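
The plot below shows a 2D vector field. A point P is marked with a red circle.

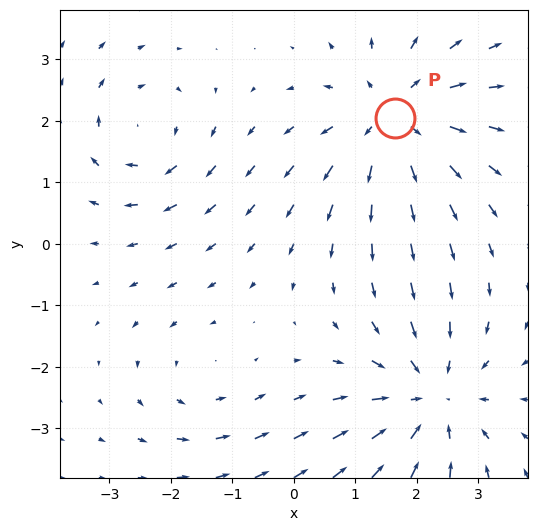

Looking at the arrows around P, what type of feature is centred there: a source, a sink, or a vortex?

source

At P (1.6, 2.0) the arrows spread outward. Divergence about +4, curl ≈0 — positive divergence with near-zero curl is a source.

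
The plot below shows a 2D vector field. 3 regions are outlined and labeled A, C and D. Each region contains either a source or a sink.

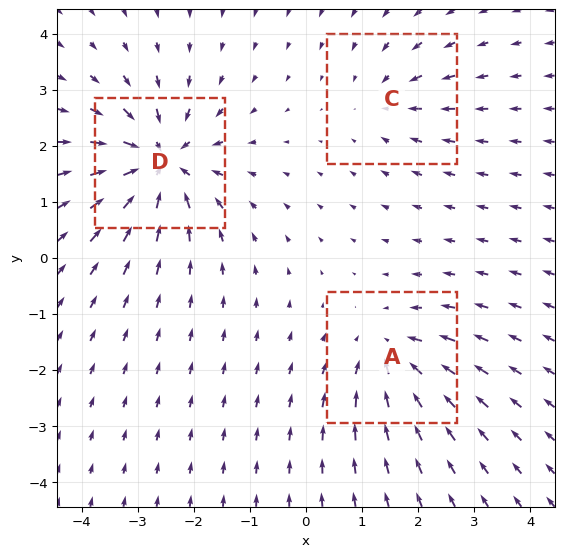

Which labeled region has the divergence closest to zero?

Divergence at each region's feature centre — A: about -4, C: about -2, D: about -6. Region C is closest to zero.

C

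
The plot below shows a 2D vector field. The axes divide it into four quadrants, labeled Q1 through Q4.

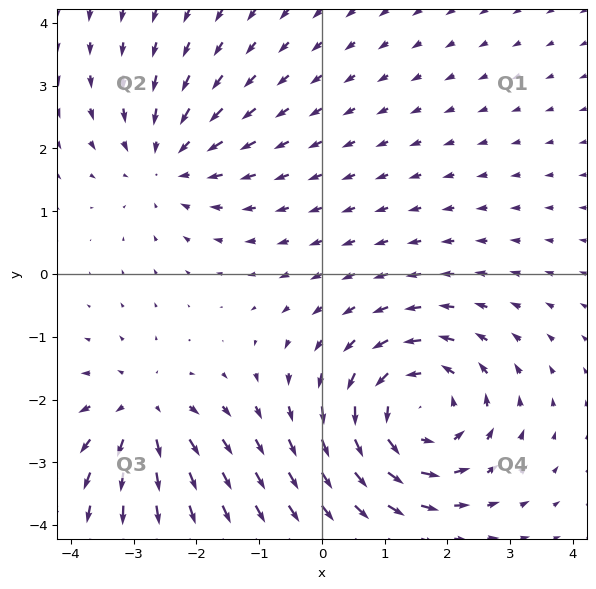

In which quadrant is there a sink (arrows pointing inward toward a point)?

Q2

The sink sits at approximately (-2.5, 1.8), which lies in quadrant Q2. The divergence there is about -3, negative as expected for a sink.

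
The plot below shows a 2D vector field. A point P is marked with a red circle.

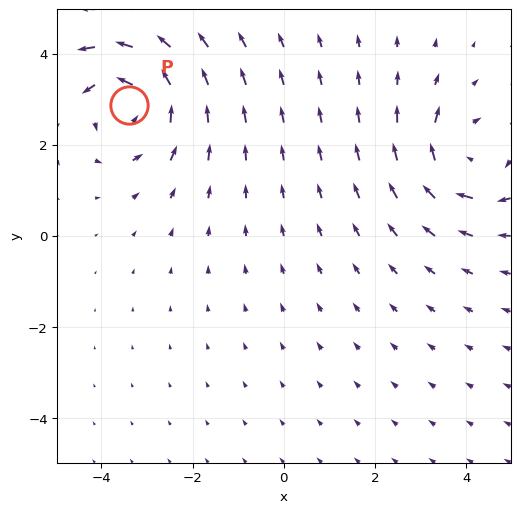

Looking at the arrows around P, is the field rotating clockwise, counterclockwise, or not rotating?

counterclockwise

Near P at (-3.4, 2.9) the arrows circulate counterclockwise. The curl (z-component) there is about +4; positive curl means counterclockwise rotation.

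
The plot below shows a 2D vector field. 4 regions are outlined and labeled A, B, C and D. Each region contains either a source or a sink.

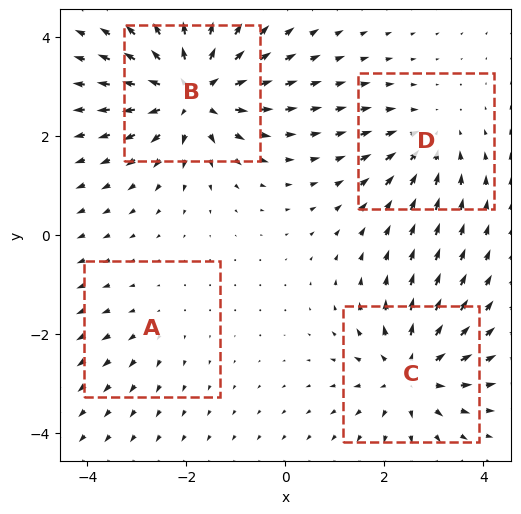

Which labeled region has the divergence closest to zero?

A

Divergence at each region's feature centre — A: about +2, B: about +7, C: about +5, D: about -3. Region A is closest to zero.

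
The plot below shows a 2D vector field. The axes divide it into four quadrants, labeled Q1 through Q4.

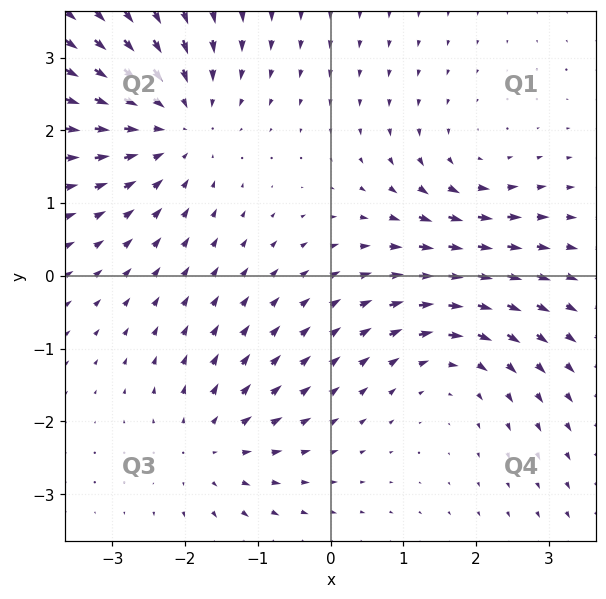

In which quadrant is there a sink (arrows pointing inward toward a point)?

The sink sits at approximately (-2.1, 2.1), which lies in quadrant Q2. The divergence there is about -4, negative as expected for a sink.

Q2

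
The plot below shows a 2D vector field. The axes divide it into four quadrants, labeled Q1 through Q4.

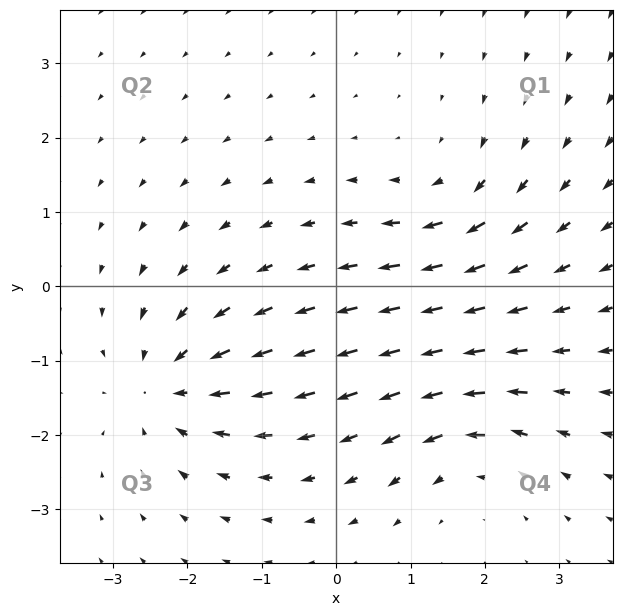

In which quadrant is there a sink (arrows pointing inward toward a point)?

The sink sits at approximately (-2.3, -1.4), which lies in quadrant Q3. The divergence there is about -5, negative as expected for a sink.

Q3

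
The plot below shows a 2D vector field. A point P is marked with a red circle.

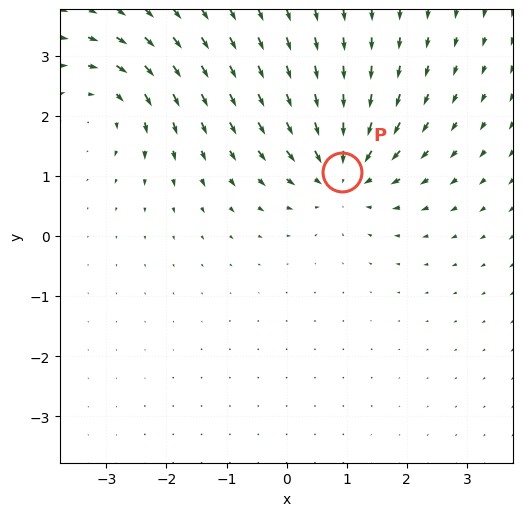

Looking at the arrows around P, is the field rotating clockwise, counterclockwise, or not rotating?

Near P at (0.9, 1.1) the arrows show no circulation. The curl there is ≈0.

not rotating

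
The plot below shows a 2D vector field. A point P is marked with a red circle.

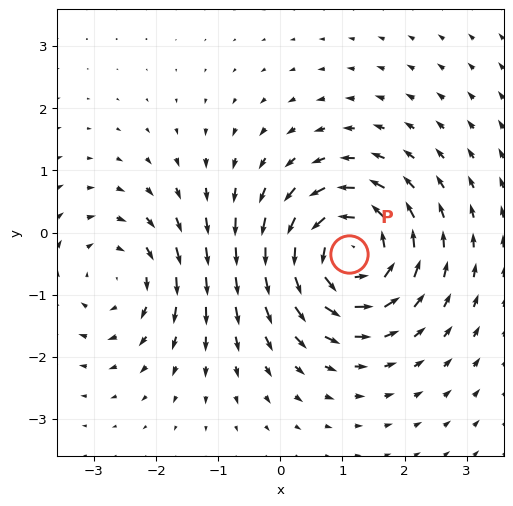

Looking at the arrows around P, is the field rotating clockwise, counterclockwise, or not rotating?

Near P at (1.1, -0.3) the arrows circulate counterclockwise. The curl (z-component) there is about +5; positive curl means counterclockwise rotation.

counterclockwise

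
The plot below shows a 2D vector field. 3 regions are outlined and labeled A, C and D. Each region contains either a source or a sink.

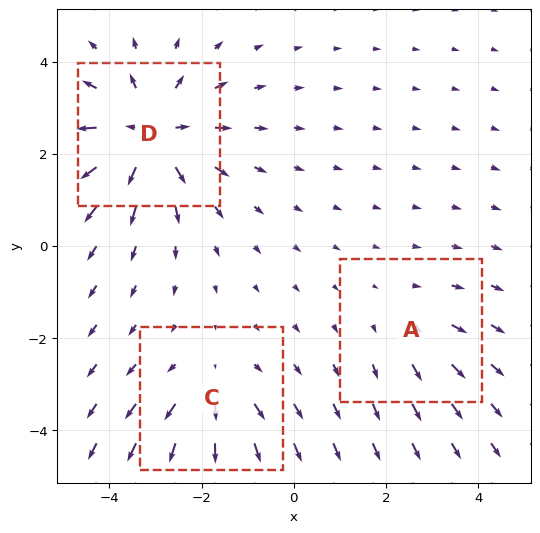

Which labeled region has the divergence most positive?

D

Divergence at each region's feature centre — A: about +2, C: about +3, D: about +5. Region D is most positive.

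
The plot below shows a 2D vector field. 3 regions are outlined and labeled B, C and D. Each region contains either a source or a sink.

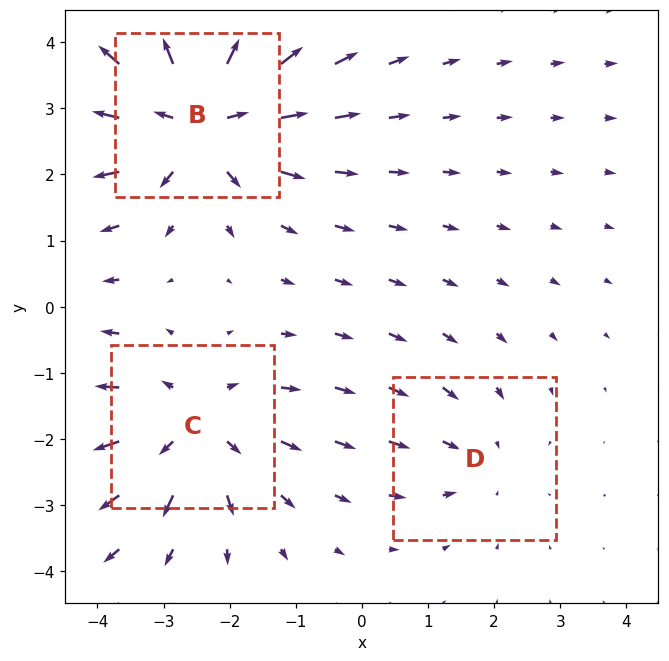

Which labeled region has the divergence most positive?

B

Divergence at each region's feature centre — B: about +4, C: about +3, D: about -2. Region B is most positive.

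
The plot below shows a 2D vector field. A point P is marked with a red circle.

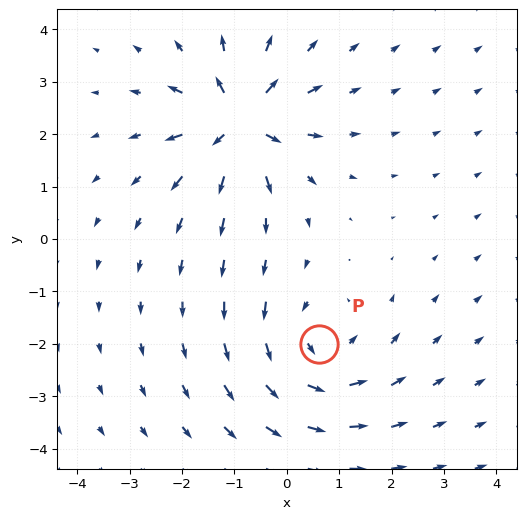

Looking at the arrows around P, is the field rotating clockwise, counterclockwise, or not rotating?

Near P at (0.6, -2.0) the arrows circulate counterclockwise. The curl (z-component) there is about +3; positive curl means counterclockwise rotation.

counterclockwise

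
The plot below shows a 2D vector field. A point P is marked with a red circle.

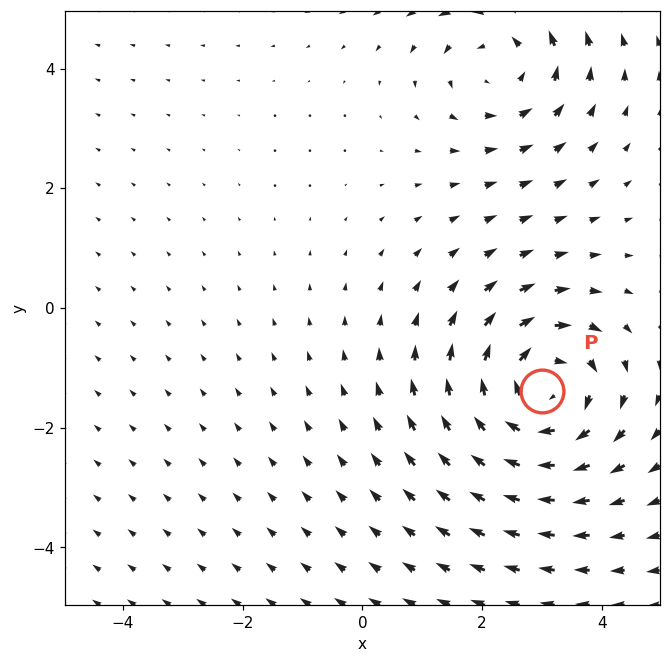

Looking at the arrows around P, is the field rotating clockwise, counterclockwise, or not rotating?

clockwise

Near P at (3.0, -1.4) the arrows circulate clockwise. The curl (z-component) there is about -5; negative curl means clockwise rotation.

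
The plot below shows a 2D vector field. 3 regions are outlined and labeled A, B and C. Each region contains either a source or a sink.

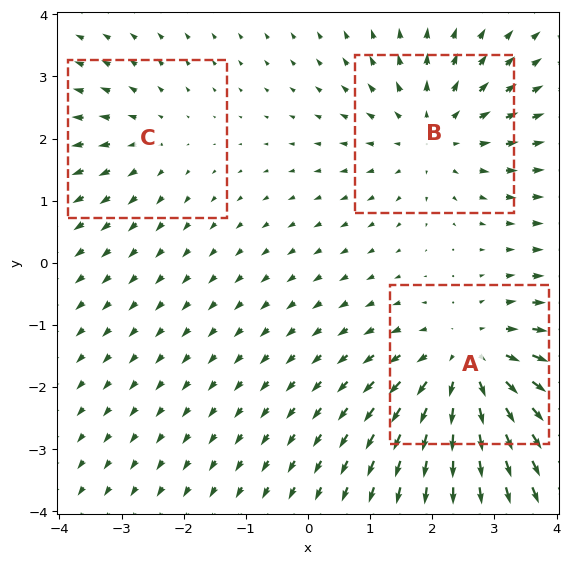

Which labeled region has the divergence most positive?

A

Divergence at each region's feature centre — A: about +4, B: about +3, C: about +2. Region A is most positive.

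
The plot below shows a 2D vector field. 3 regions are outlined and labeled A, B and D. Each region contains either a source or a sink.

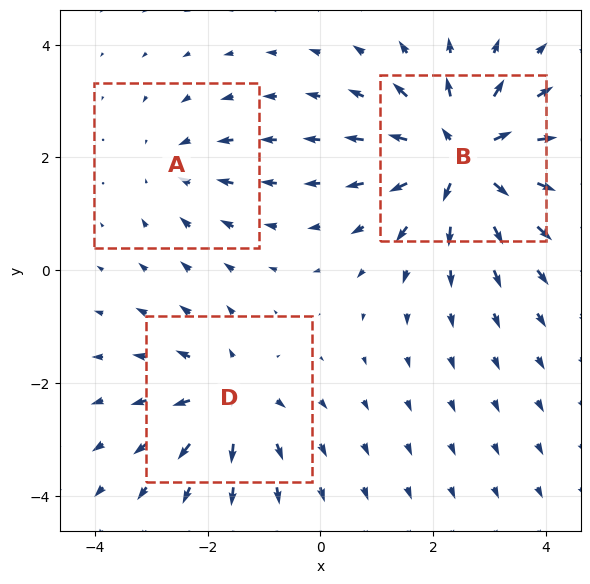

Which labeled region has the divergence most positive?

B

Divergence at each region's feature centre — A: about -2, B: about +6, D: about +3. Region B is most positive.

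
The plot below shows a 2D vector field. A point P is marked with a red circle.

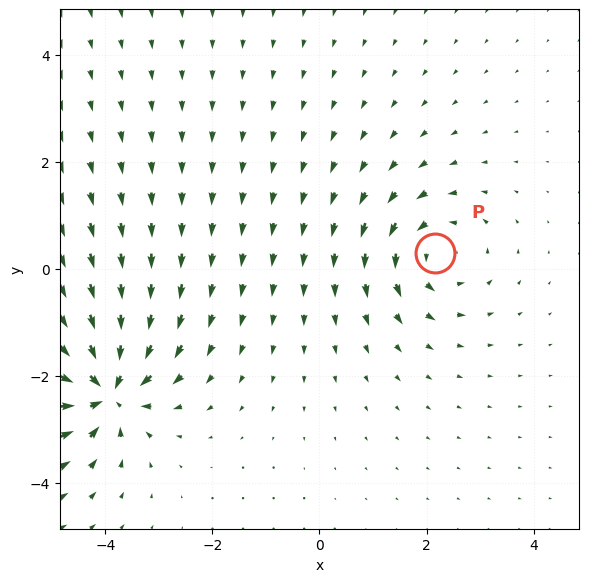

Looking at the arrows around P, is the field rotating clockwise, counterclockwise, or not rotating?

counterclockwise

Near P at (2.2, 0.3) the arrows circulate counterclockwise. The curl (z-component) there is about +3; positive curl means counterclockwise rotation.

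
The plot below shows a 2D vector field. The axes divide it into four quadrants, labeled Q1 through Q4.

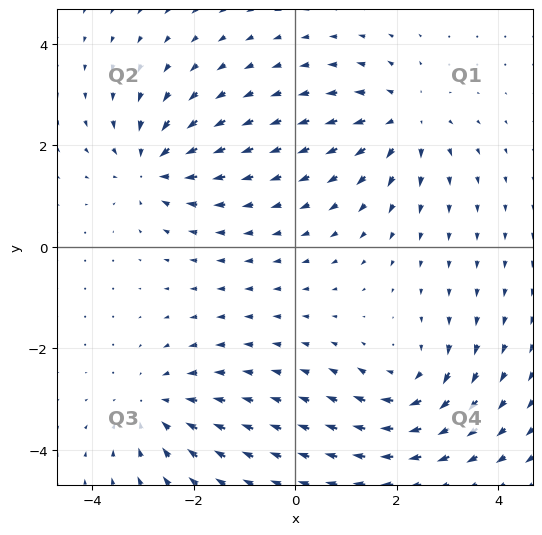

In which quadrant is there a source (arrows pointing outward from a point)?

Q1

The source sits at approximately (2.2, 2.5), which lies in quadrant Q1. The divergence there is about +4, positive as expected for a source.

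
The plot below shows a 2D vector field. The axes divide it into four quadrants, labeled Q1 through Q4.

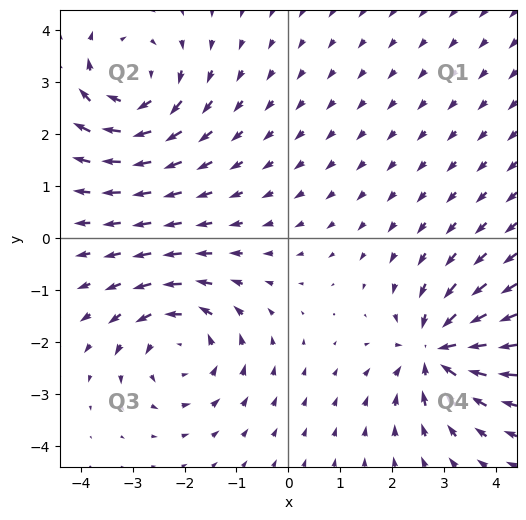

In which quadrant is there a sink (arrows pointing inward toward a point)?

The sink sits at approximately (2.9, -2.2), which lies in quadrant Q4. The divergence there is about -5, negative as expected for a sink.

Q4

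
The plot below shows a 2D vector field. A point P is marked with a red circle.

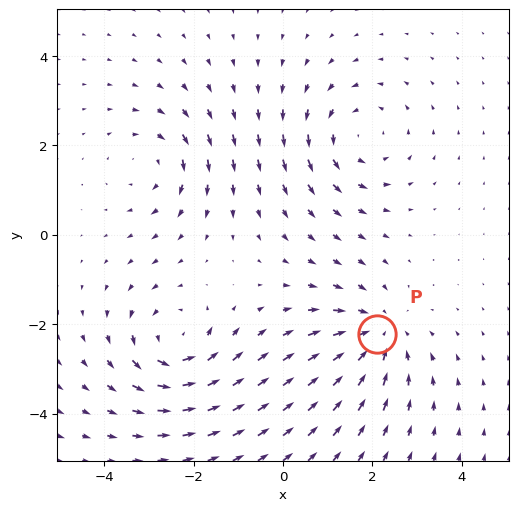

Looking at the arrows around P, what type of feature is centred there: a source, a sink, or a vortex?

sink

At P (2.1, -2.2) the arrows converge inward. Divergence about -4, curl ≈0 — negative divergence with near-zero curl is a sink.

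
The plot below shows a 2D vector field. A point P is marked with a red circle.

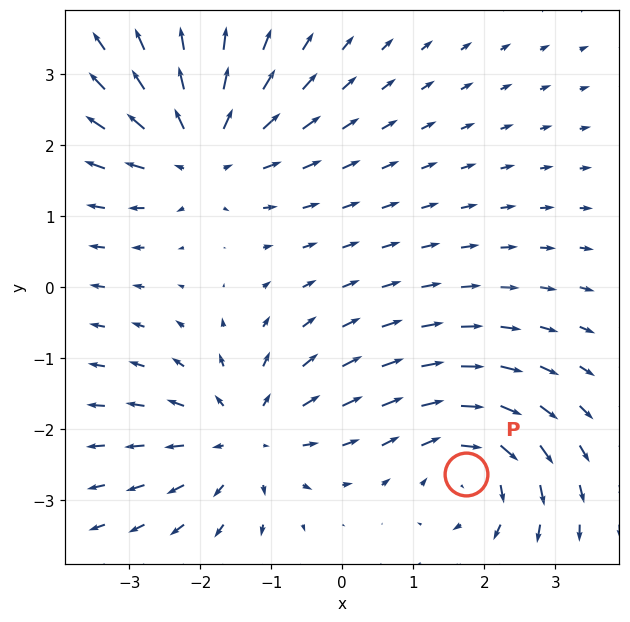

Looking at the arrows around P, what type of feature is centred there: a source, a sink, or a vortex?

At P (1.7, -2.6) the arrows circulate clockwise. Divergence ≈0, curl about -4 — near-zero divergence with nonzero curl is a vortex.

vortex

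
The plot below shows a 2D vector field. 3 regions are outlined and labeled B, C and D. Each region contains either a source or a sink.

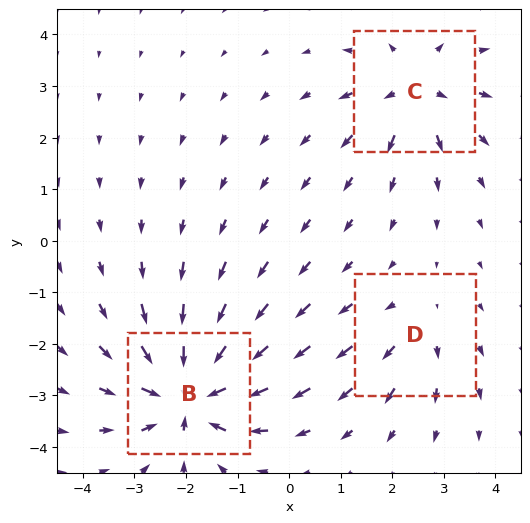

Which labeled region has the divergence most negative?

B

Divergence at each region's feature centre — B: about -6, C: about +4, D: about +2. Region B is most negative.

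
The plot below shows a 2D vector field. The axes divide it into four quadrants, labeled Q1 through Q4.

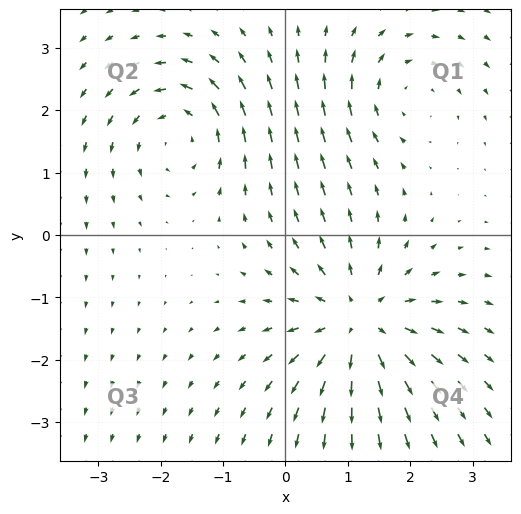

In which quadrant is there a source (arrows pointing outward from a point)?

The source sits at approximately (1.2, -1.4), which lies in quadrant Q4. The divergence there is about +5, positive as expected for a source.

Q4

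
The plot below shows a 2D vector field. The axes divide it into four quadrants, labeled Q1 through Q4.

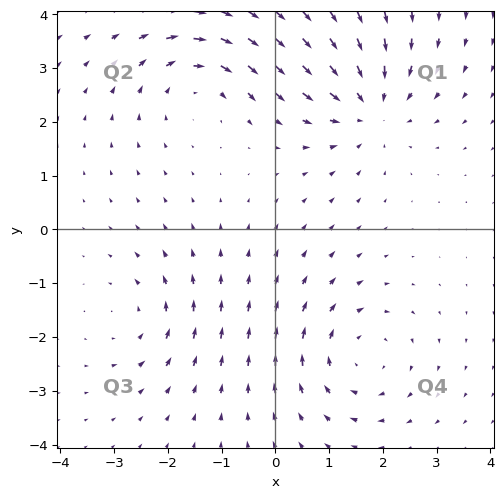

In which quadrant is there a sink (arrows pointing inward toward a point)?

Q1

The sink sits at approximately (1.7, 2.3), which lies in quadrant Q1. The divergence there is about -4, negative as expected for a sink.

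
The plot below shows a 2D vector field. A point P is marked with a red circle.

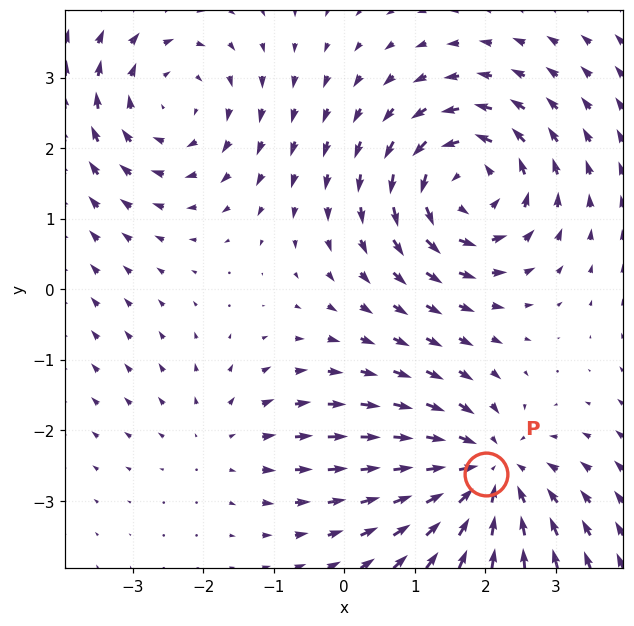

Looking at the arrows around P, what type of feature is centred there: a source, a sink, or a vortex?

At P (2.0, -2.6) the arrows converge inward. Divergence about -5, curl ≈0 — negative divergence with near-zero curl is a sink.

sink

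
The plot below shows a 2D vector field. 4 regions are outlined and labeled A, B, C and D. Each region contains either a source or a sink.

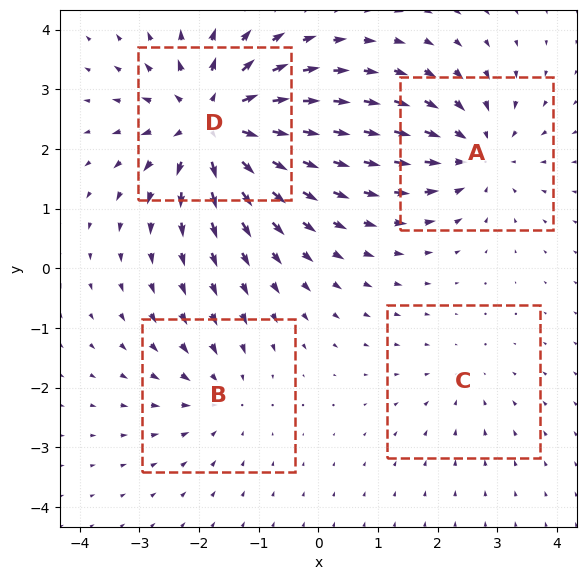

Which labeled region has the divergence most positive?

D

Divergence at each region's feature centre — A: about -5, B: about -3, C: about -2, D: about +8. Region D is most positive.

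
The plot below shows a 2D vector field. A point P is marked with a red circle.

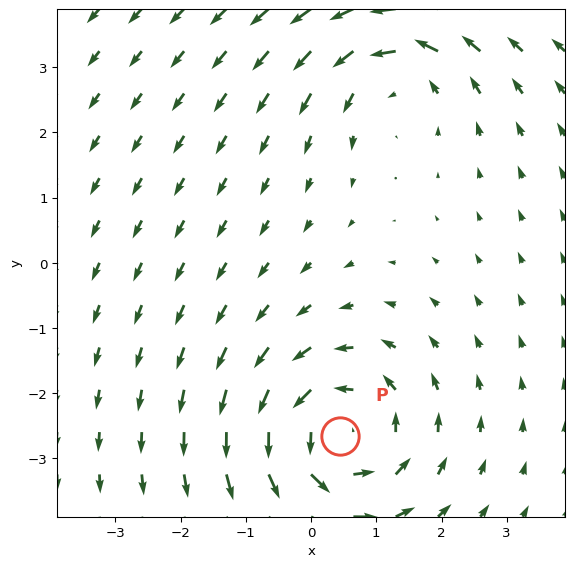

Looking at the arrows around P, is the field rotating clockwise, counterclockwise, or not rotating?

counterclockwise

Near P at (0.4, -2.7) the arrows circulate counterclockwise. The curl (z-component) there is about +3; positive curl means counterclockwise rotation.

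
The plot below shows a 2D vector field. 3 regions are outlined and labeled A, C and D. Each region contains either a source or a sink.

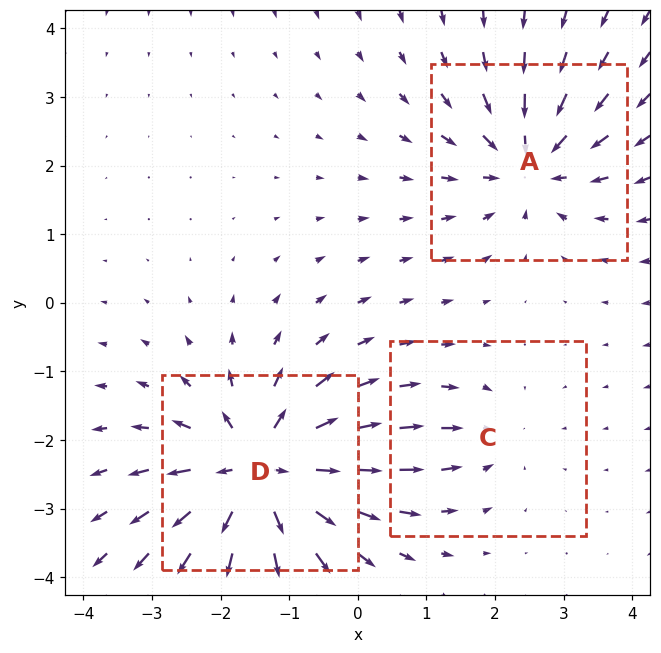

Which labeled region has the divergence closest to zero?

C

Divergence at each region's feature centre — A: about -4, C: about -2, D: about +6. Region C is closest to zero.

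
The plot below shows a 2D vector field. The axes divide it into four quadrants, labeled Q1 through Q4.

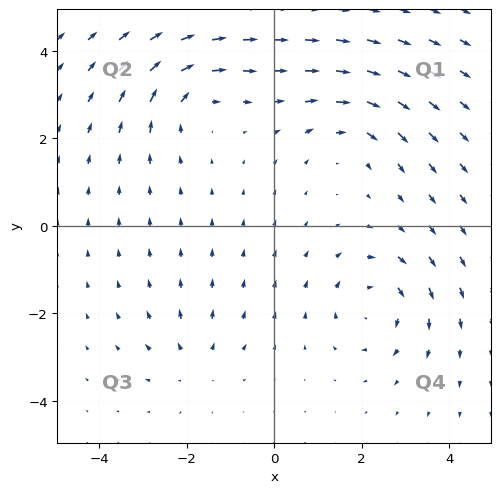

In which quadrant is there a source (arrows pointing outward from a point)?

The source sits at approximately (-1.8, -3.2), which lies in quadrant Q3. The divergence there is about +3, positive as expected for a source.

Q3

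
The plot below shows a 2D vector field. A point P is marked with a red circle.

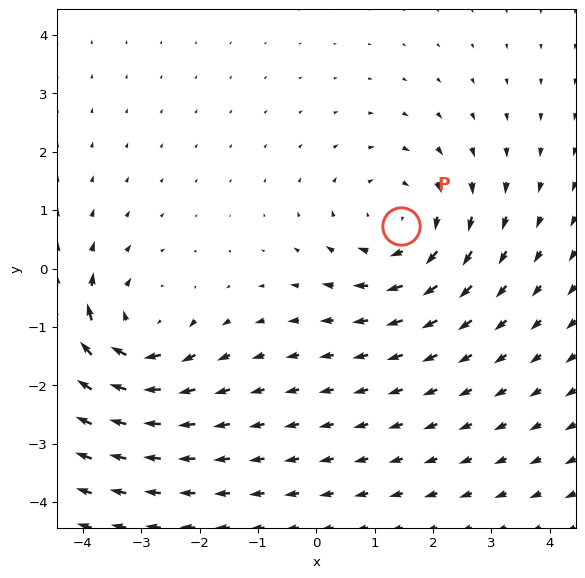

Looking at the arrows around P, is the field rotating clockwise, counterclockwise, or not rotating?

clockwise

Near P at (1.4, 0.7) the arrows circulate clockwise. The curl (z-component) there is about -2; negative curl means clockwise rotation.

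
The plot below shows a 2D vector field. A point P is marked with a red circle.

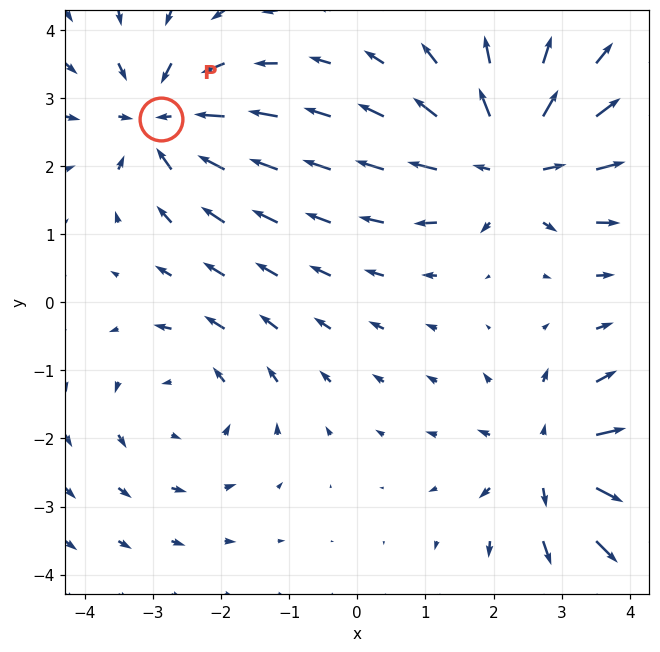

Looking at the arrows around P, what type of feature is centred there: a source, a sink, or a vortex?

At P (-2.9, 2.7) the arrows converge inward. Divergence about -5, curl ≈0 — negative divergence with near-zero curl is a sink.

sink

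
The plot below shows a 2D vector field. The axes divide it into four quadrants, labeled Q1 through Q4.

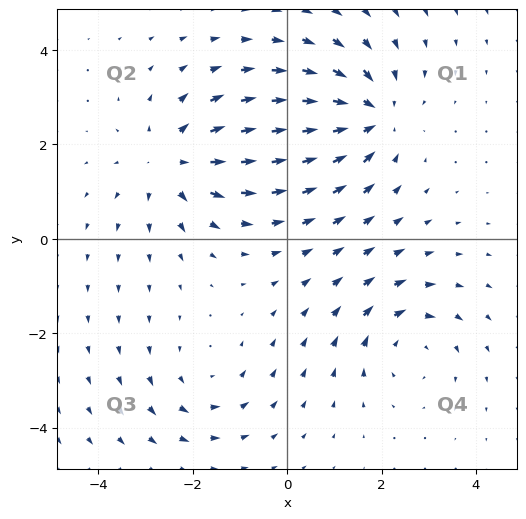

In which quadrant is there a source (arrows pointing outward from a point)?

Q2

The source sits at approximately (-2.4, 1.6), which lies in quadrant Q2. The divergence there is about +4, positive as expected for a source.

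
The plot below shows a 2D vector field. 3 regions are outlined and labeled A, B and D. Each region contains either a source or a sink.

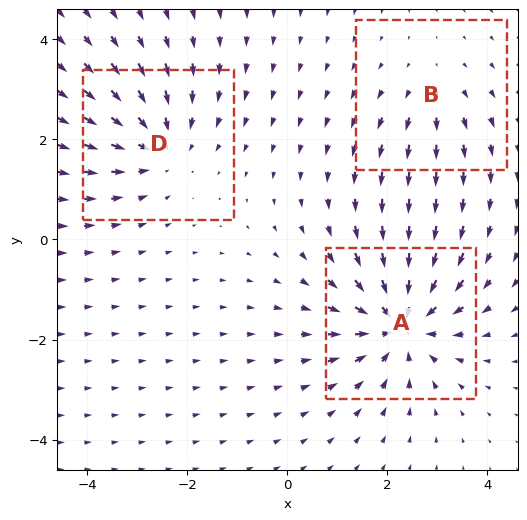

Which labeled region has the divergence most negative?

Divergence at each region's feature centre — A: about -5, B: about +2, D: about -3. Region A is most negative.

A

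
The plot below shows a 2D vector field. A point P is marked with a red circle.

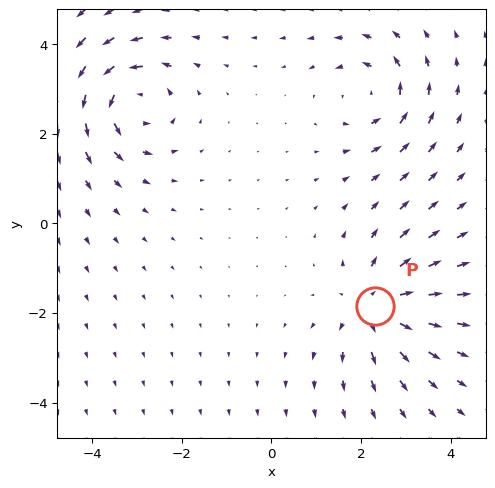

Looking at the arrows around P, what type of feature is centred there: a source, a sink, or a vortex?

At P (2.3, -1.8) the arrows spread outward. Divergence about +5, curl ≈0 — positive divergence with near-zero curl is a source.

source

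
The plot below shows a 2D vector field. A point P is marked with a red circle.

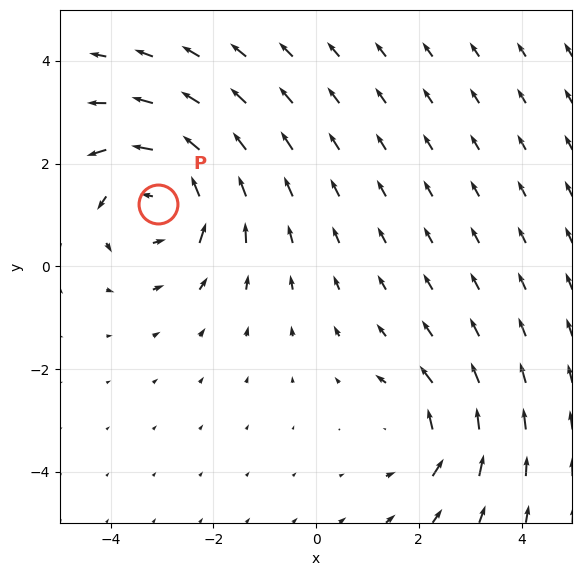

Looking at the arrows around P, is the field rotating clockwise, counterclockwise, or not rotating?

Near P at (-3.1, 1.2) the arrows circulate counterclockwise. The curl (z-component) there is about +5; positive curl means counterclockwise rotation.

counterclockwise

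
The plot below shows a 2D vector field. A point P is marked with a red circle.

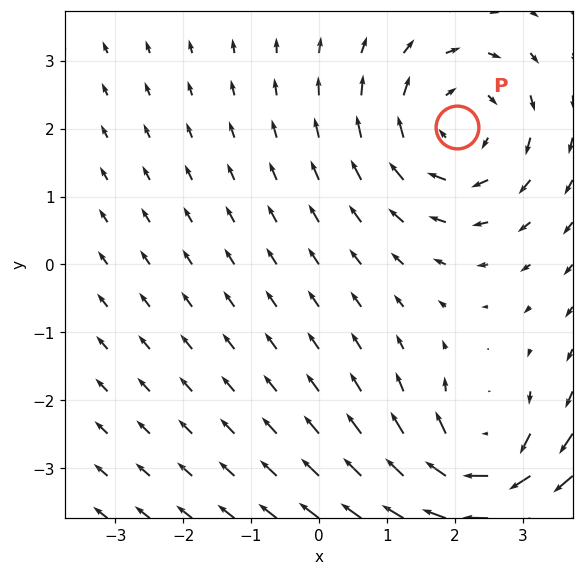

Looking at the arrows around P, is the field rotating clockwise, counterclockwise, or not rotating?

Near P at (2.0, 2.0) the arrows circulate clockwise. The curl (z-component) there is about -4; negative curl means clockwise rotation.

clockwise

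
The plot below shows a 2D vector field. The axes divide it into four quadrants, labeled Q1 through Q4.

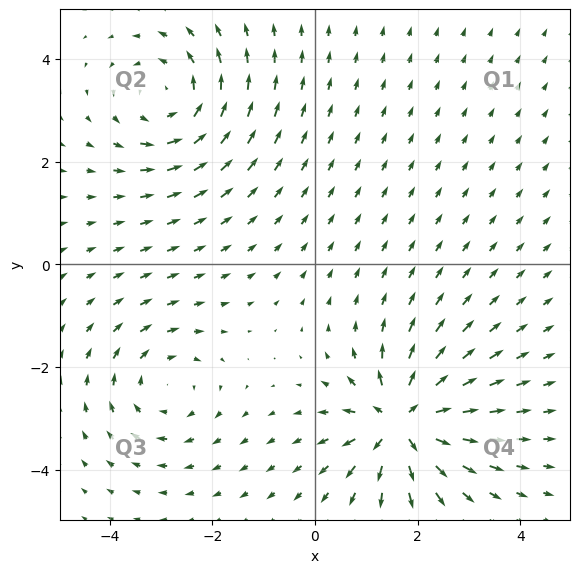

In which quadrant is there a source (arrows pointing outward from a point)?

Q4

The source sits at approximately (1.7, -3.1), which lies in quadrant Q4. The divergence there is about +7, positive as expected for a source.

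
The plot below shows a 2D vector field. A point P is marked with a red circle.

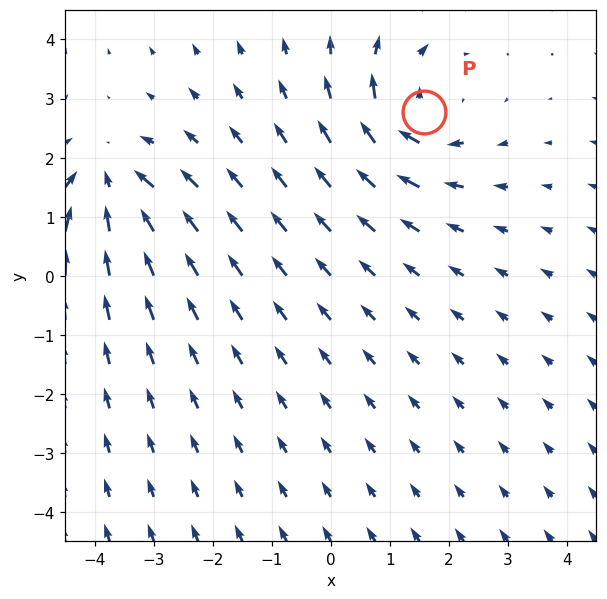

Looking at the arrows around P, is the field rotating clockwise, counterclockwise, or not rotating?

Near P at (1.6, 2.8) the arrows circulate clockwise. The curl (z-component) there is about -3; negative curl means clockwise rotation.

clockwise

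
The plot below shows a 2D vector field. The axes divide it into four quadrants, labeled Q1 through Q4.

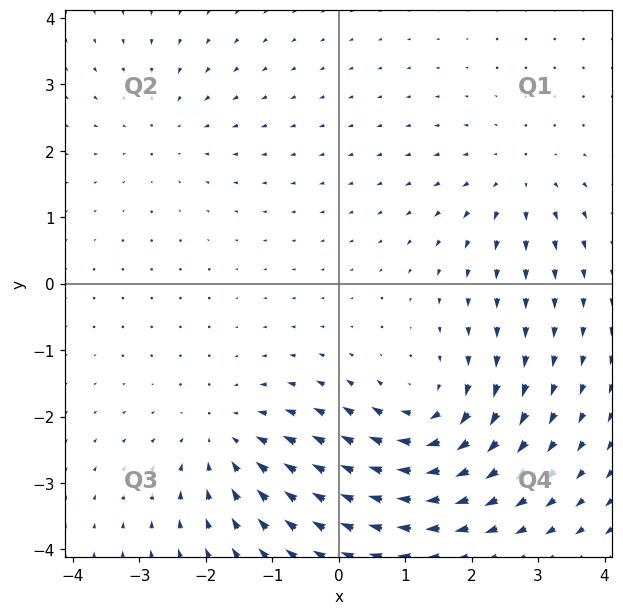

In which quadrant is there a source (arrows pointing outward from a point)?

Q1

The source sits at approximately (2.7, 1.5), which lies in quadrant Q1. The divergence there is about +3, positive as expected for a source.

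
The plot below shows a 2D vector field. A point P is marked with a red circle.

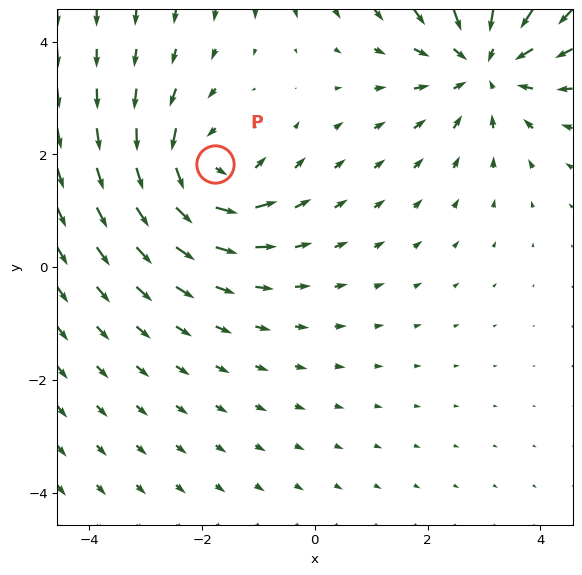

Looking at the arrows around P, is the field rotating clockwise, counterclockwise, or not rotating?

Near P at (-1.8, 1.8) the arrows circulate counterclockwise. The curl (z-component) there is about +5; positive curl means counterclockwise rotation.

counterclockwise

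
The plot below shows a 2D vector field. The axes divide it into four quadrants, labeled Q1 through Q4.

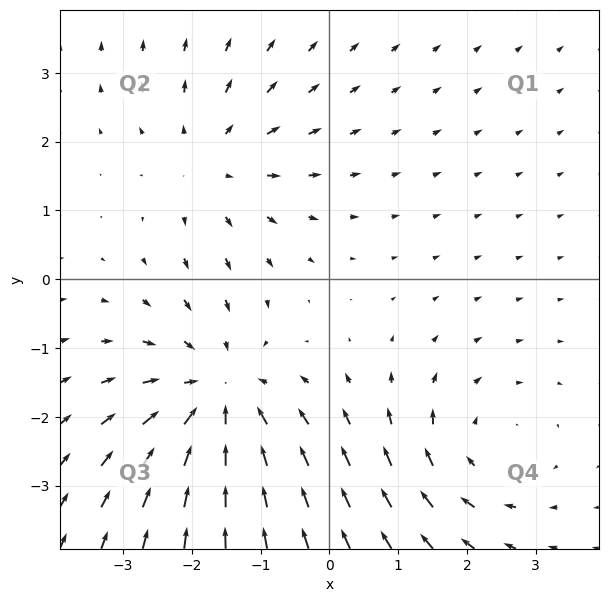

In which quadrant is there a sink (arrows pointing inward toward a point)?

Q3

The sink sits at approximately (-1.6, -1.7), which lies in quadrant Q3. The divergence there is about -3, negative as expected for a sink.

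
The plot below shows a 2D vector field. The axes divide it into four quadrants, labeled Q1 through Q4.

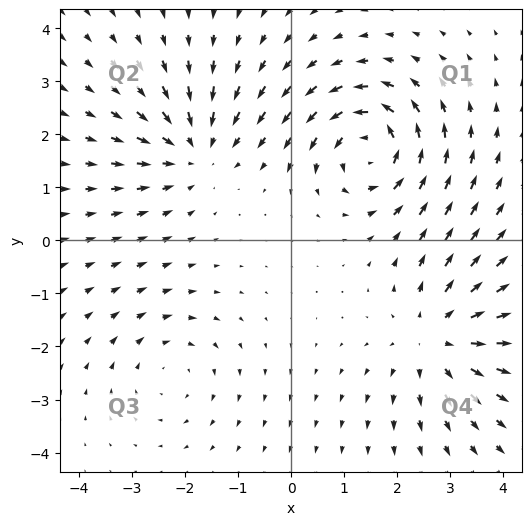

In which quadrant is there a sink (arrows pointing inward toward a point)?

Q2

The sink sits at approximately (-1.8, 1.7), which lies in quadrant Q2. The divergence there is about -4, negative as expected for a sink.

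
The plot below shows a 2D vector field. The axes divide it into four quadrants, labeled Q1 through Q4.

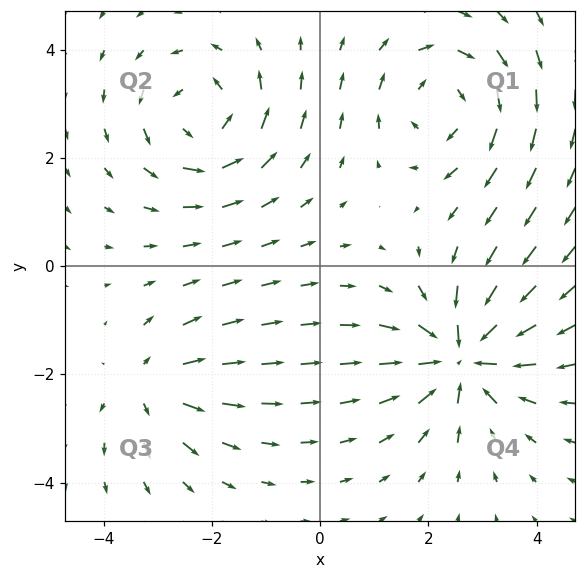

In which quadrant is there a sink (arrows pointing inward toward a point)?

Q4

The sink sits at approximately (2.6, -1.7), which lies in quadrant Q4. The divergence there is about -6, negative as expected for a sink.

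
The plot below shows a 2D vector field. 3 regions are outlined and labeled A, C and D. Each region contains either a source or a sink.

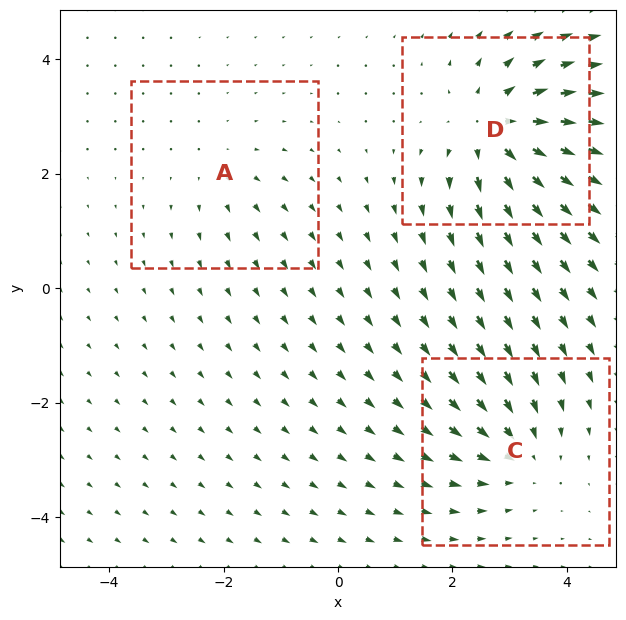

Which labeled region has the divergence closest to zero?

A

Divergence at each region's feature centre — A: about +2, C: about -3, D: about +5. Region A is closest to zero.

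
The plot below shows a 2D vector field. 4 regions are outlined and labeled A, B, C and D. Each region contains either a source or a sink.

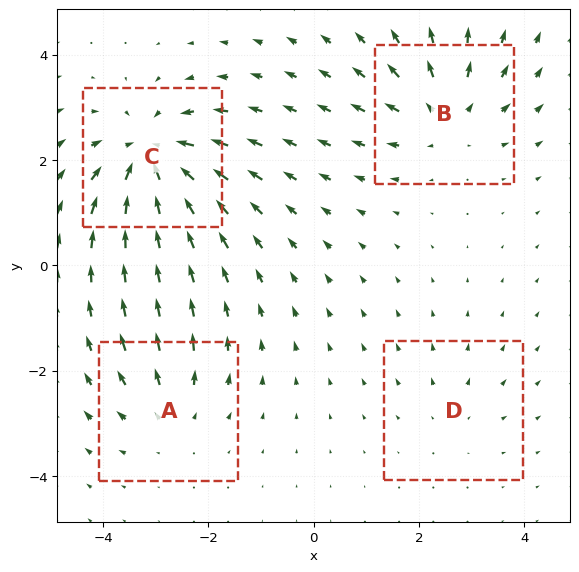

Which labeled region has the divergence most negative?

Divergence at each region's feature centre — A: about +3, B: about +5, C: about -7, D: about +2. Region C is most negative.

C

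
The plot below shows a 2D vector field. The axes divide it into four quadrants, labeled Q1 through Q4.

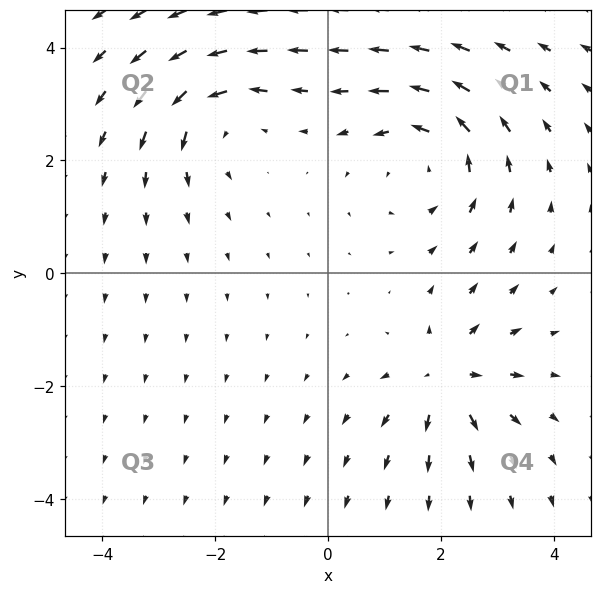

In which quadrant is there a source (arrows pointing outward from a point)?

Q4

The source sits at approximately (2.1, -1.9), which lies in quadrant Q4. The divergence there is about +5, positive as expected for a source.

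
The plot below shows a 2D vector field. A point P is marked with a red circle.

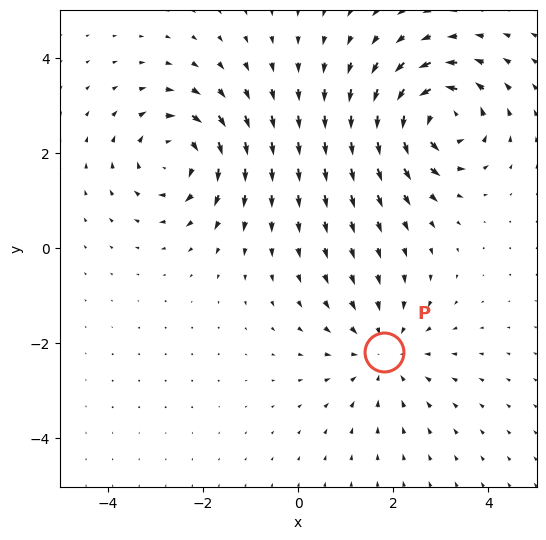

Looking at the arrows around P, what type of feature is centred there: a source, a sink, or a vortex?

sink

At P (1.8, -2.2) the arrows converge inward. Divergence about -3, curl ≈0 — negative divergence with near-zero curl is a sink.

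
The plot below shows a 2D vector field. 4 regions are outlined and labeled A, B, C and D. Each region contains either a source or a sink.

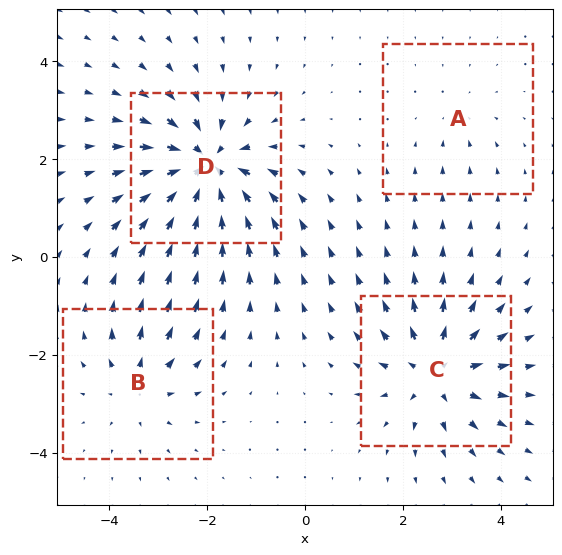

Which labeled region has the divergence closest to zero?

Divergence at each region's feature centre — A: about -2, B: about +4, C: about +6, D: about -8. Region A is closest to zero.

A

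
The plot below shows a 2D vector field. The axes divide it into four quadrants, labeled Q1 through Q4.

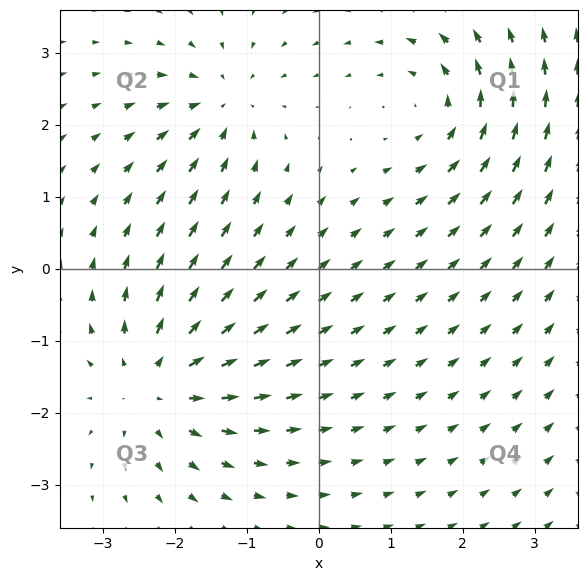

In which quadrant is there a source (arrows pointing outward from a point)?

The source sits at approximately (-2.2, -1.6), which lies in quadrant Q3. The divergence there is about +5, positive as expected for a source.

Q3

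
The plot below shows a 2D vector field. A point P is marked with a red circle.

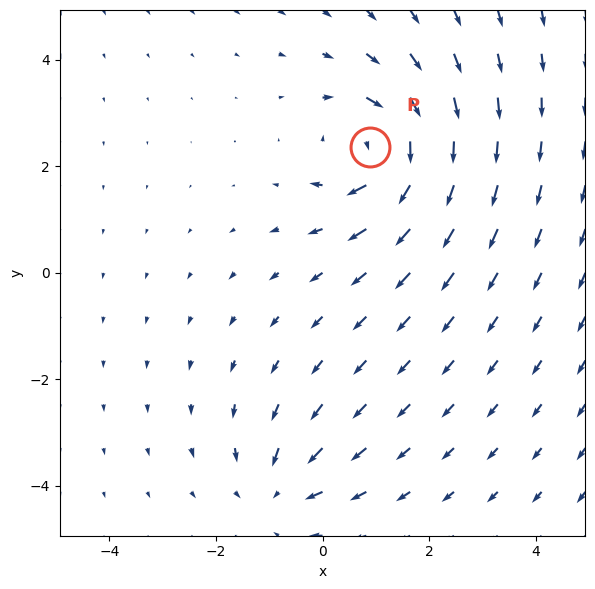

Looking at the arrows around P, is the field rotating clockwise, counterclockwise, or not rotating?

Near P at (0.9, 2.4) the arrows circulate clockwise. The curl (z-component) there is about -5; negative curl means clockwise rotation.

clockwise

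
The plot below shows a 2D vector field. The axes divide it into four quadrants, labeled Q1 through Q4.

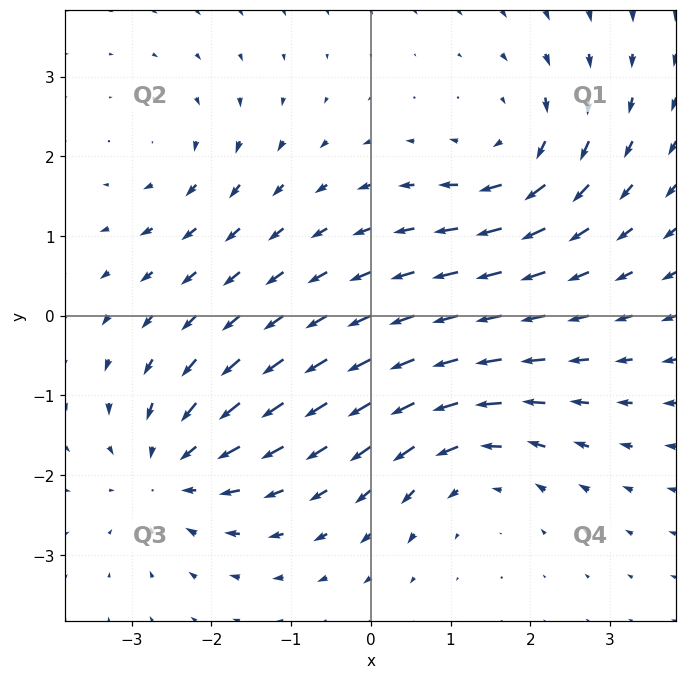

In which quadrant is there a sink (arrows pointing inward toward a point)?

The sink sits at approximately (-2.5, -1.9), which lies in quadrant Q3. The divergence there is about -5, negative as expected for a sink.

Q3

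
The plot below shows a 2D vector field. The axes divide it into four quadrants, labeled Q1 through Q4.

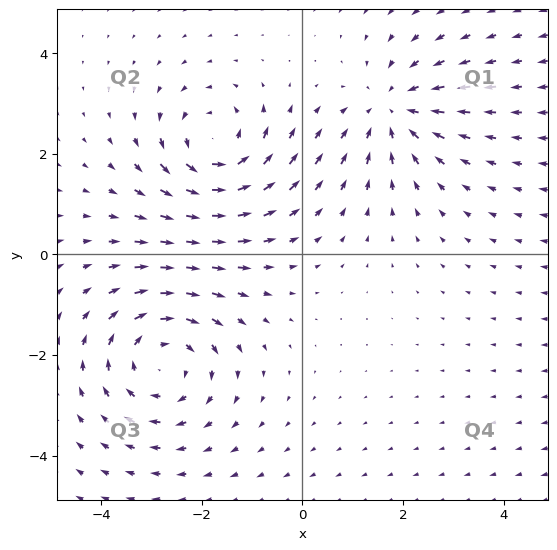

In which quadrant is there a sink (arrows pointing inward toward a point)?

Q1

The sink sits at approximately (1.8, 2.9), which lies in quadrant Q1. The divergence there is about -3, negative as expected for a sink.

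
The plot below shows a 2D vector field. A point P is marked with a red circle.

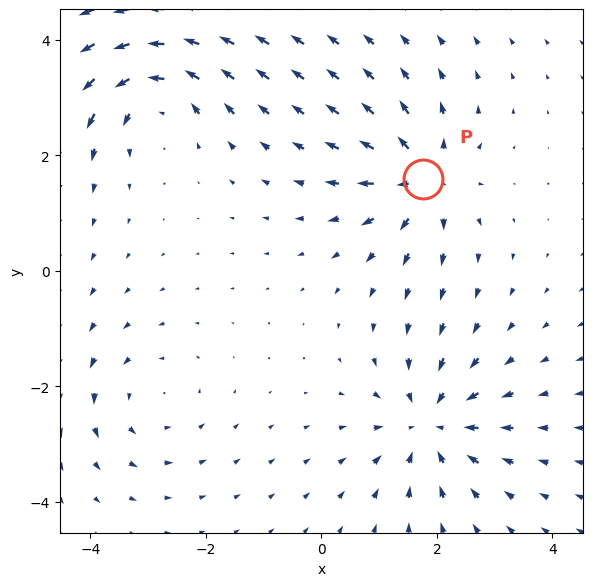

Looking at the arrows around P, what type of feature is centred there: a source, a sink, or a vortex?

At P (1.8, 1.6) the arrows spread outward. Divergence about +6, curl ≈0 — positive divergence with near-zero curl is a source.

source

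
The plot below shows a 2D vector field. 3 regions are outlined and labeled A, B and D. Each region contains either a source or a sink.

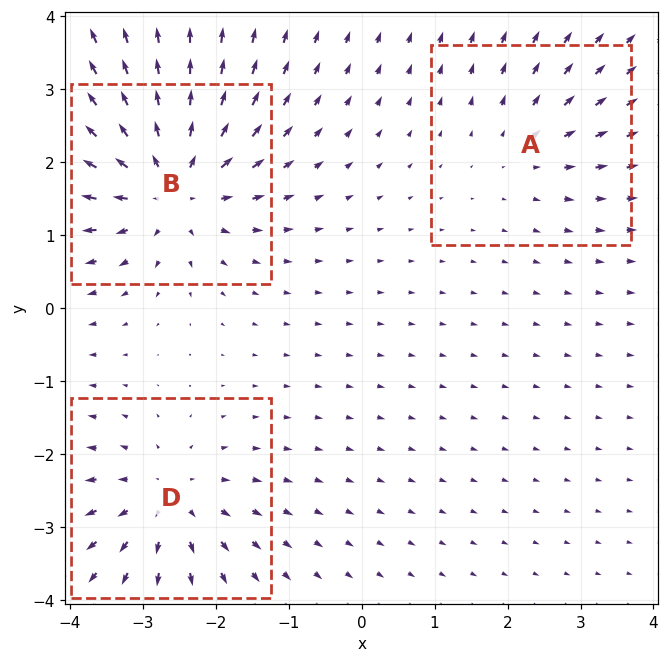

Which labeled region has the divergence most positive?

Divergence at each region's feature centre — A: about +2, B: about +5, D: about +4. Region B is most positive.

B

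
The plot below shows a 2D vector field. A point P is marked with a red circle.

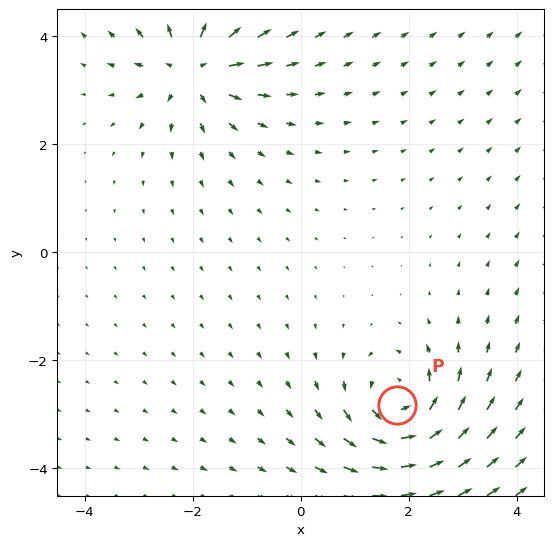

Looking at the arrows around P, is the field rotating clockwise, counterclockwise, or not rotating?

Near P at (1.8, -2.8) the arrows circulate counterclockwise. The curl (z-component) there is about +4; positive curl means counterclockwise rotation.

counterclockwise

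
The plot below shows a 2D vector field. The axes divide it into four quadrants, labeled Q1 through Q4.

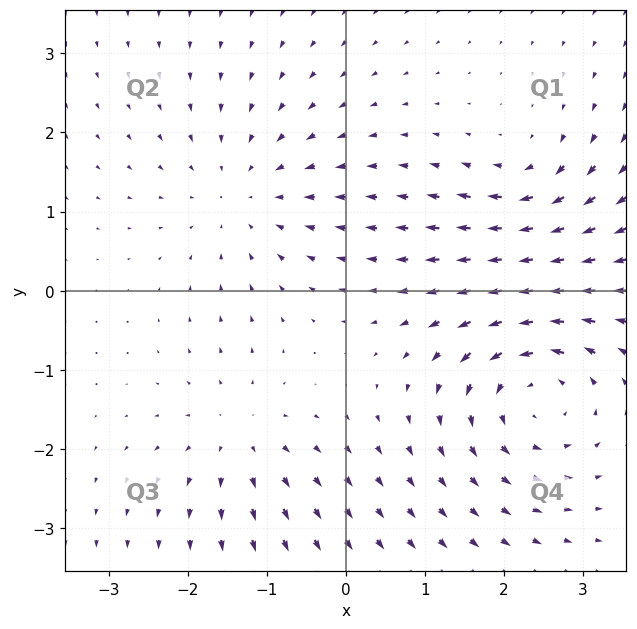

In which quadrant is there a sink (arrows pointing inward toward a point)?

The sink sits at approximately (-1.3, 1.2), which lies in quadrant Q2. The divergence there is about -3, negative as expected for a sink.

Q2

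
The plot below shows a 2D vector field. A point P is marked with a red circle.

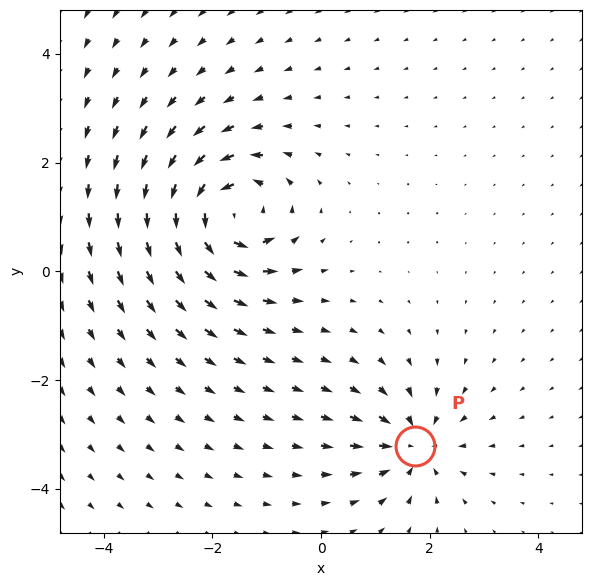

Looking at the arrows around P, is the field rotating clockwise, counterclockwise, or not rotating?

not rotating

Near P at (1.7, -3.2) the arrows show no circulation. The curl there is ≈0.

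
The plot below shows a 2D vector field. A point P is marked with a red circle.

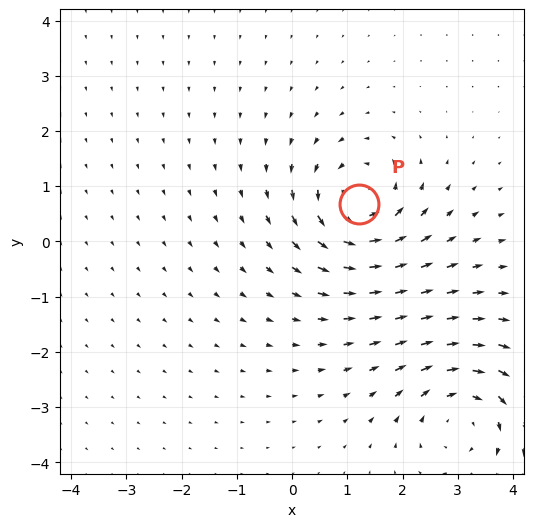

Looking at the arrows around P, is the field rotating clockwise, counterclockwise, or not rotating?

counterclockwise

Near P at (1.2, 0.7) the arrows circulate counterclockwise. The curl (z-component) there is about +5; positive curl means counterclockwise rotation.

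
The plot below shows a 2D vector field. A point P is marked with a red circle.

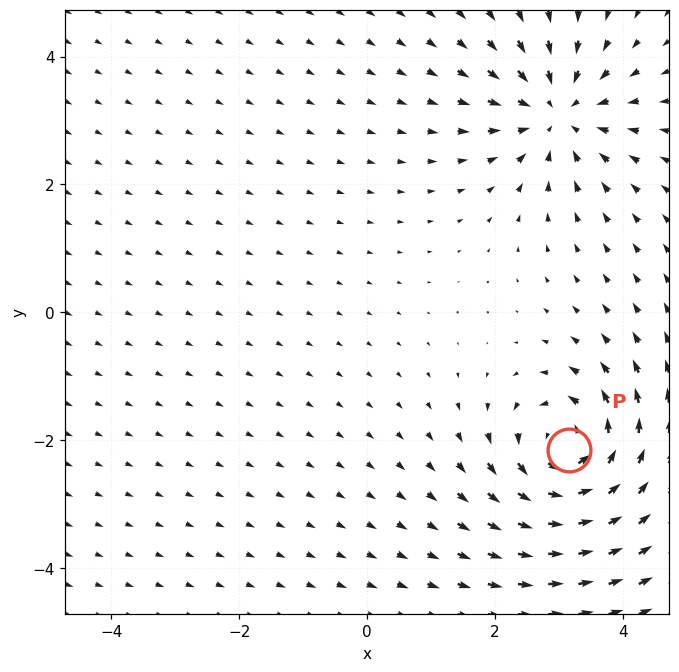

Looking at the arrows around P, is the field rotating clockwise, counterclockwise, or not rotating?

counterclockwise

Near P at (3.2, -2.2) the arrows circulate counterclockwise. The curl (z-component) there is about +5; positive curl means counterclockwise rotation.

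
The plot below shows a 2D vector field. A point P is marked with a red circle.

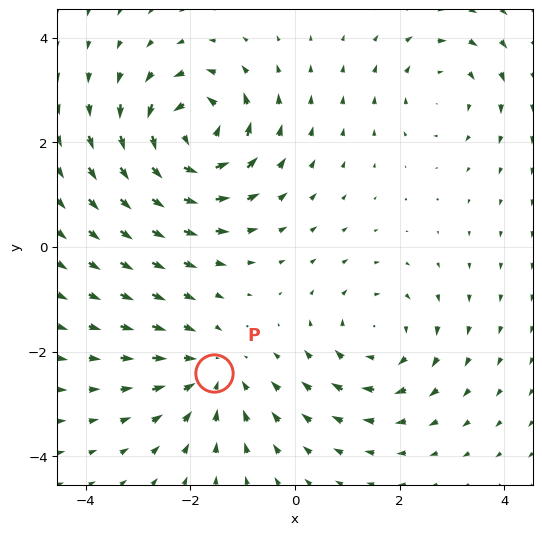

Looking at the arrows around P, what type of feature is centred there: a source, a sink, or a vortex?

sink

At P (-1.6, -2.4) the arrows converge inward. Divergence about -3, curl ≈0 — negative divergence with near-zero curl is a sink.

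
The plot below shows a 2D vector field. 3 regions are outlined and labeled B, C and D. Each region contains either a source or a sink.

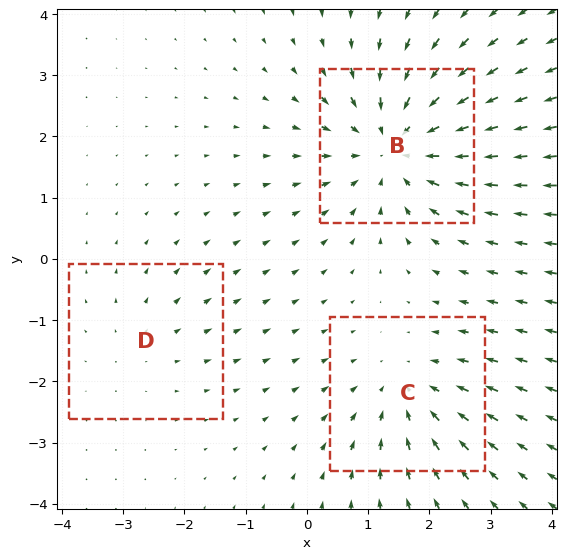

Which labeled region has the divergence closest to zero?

Divergence at each region's feature centre — B: about -4, C: about -3, D: about +2. Region D is closest to zero.

D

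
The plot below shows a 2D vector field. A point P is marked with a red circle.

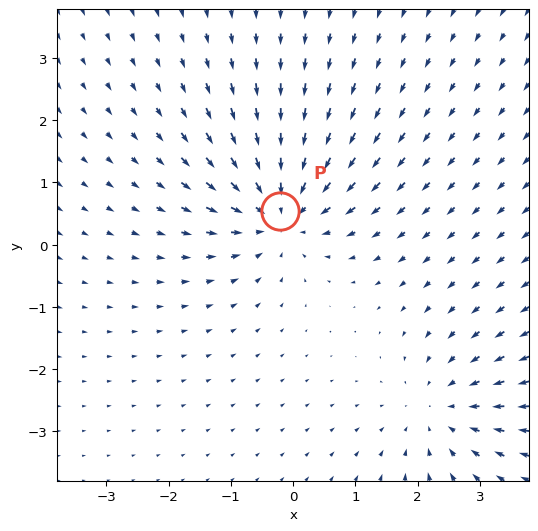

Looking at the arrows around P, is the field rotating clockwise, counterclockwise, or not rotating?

not rotating

Near P at (-0.2, 0.5) the arrows show no circulation. The curl there is ≈0.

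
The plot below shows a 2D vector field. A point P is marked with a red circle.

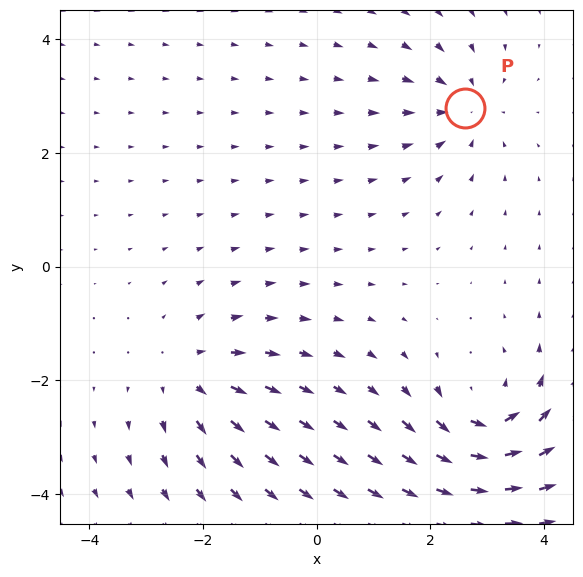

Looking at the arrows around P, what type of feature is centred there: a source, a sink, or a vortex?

At P (2.6, 2.8) the arrows converge inward. Divergence about -3, curl ≈0 — negative divergence with near-zero curl is a sink.

sink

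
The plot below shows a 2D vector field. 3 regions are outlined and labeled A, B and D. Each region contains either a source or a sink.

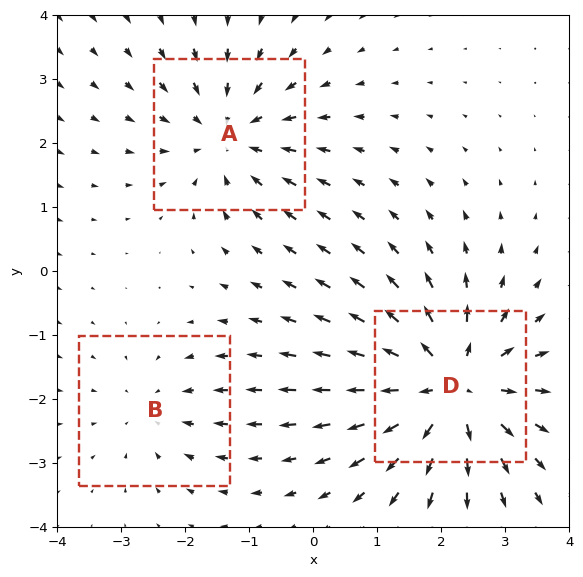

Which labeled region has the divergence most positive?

D

Divergence at each region's feature centre — A: about -3, B: about -2, D: about +5. Region D is most positive.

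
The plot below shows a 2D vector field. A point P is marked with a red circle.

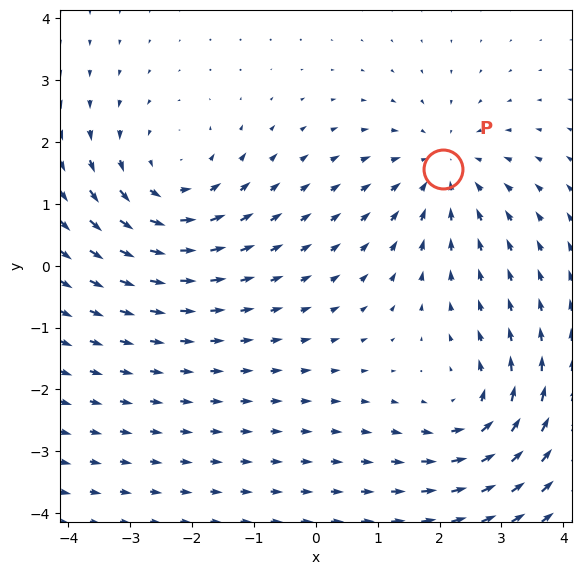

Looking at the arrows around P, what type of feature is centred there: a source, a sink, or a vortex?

sink

At P (2.1, 1.6) the arrows converge inward. Divergence about -3, curl ≈0 — negative divergence with near-zero curl is a sink.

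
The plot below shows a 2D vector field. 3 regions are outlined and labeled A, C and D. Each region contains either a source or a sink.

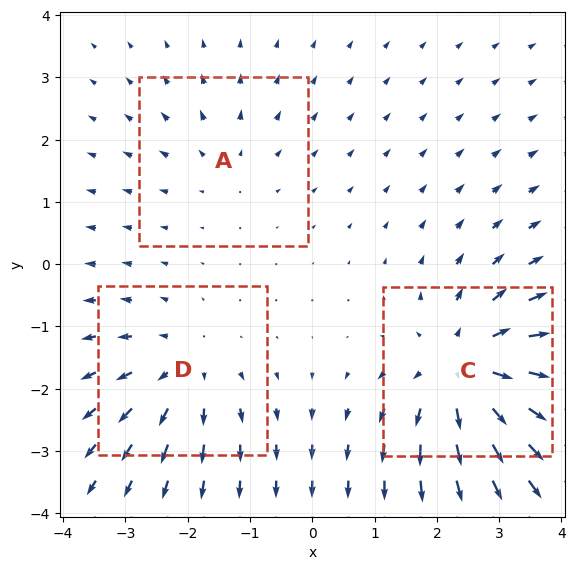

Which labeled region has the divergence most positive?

Divergence at each region's feature centre — A: about +2, C: about +5, D: about +3. Region C is most positive.

C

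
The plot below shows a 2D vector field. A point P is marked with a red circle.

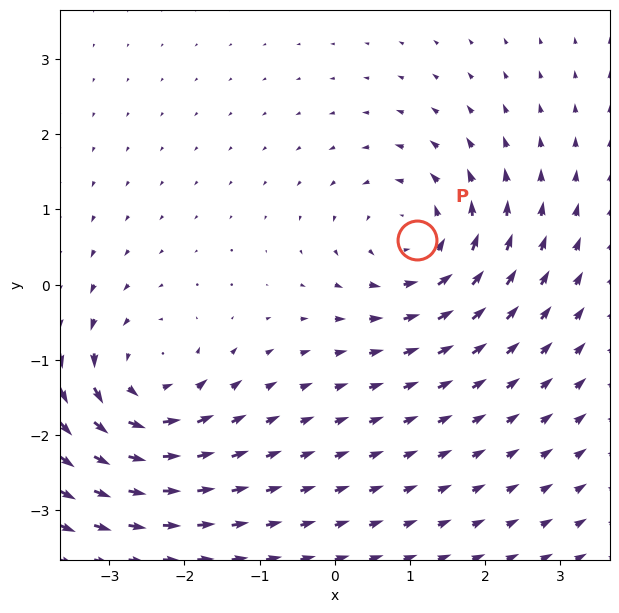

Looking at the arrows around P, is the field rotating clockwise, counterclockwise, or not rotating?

counterclockwise

Near P at (1.1, 0.6) the arrows circulate counterclockwise. The curl (z-component) there is about +4; positive curl means counterclockwise rotation.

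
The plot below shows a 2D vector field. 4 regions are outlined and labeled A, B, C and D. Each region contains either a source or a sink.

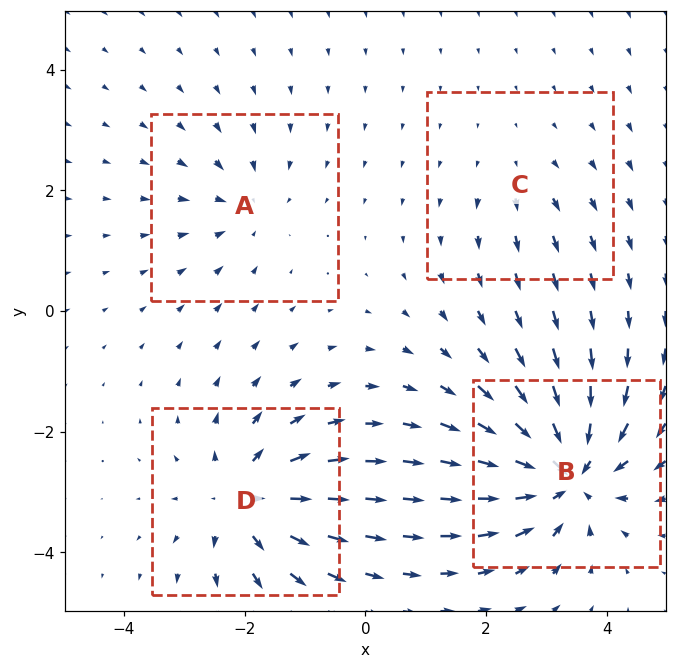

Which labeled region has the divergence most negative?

B

Divergence at each region's feature centre — A: about -3, B: about -8, C: about +2, D: about +6. Region B is most negative.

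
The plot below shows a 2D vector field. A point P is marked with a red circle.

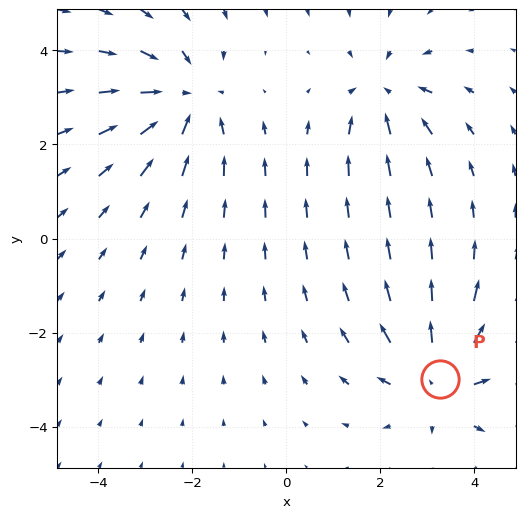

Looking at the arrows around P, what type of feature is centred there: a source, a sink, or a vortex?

source

At P (3.3, -3.0) the arrows spread outward. Divergence about +4, curl ≈0 — positive divergence with near-zero curl is a source.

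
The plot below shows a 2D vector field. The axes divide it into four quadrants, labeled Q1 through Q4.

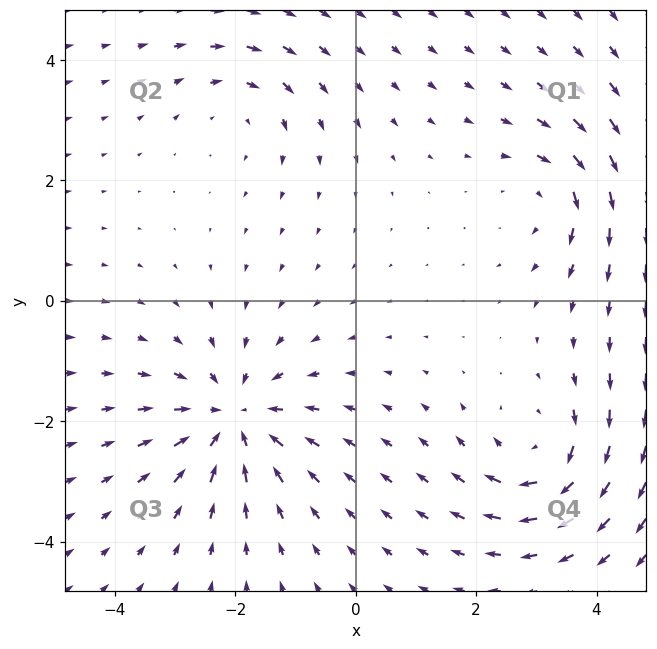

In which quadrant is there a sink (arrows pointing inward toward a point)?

Q3

The sink sits at approximately (-2.0, -1.9), which lies in quadrant Q3. The divergence there is about -5, negative as expected for a sink.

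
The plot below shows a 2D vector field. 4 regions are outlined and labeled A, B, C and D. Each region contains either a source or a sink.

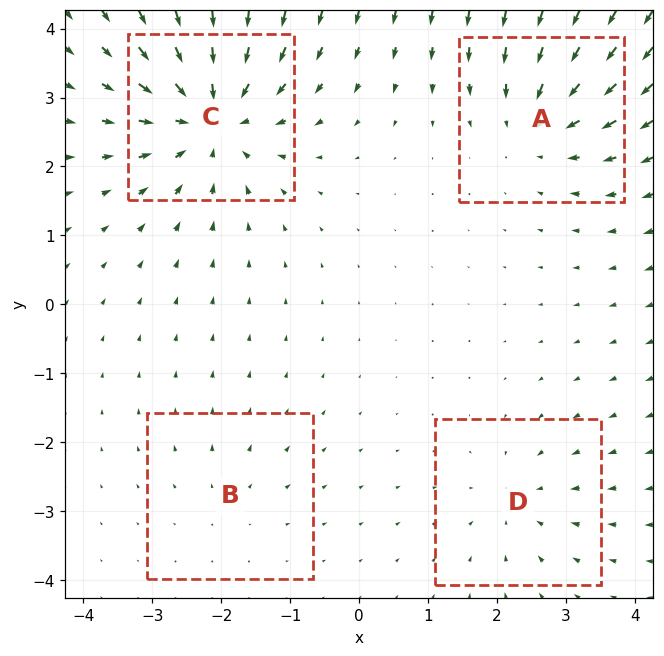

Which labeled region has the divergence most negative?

Divergence at each region's feature centre — A: about -5, B: about +2, C: about -8, D: about -3. Region C is most negative.

C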